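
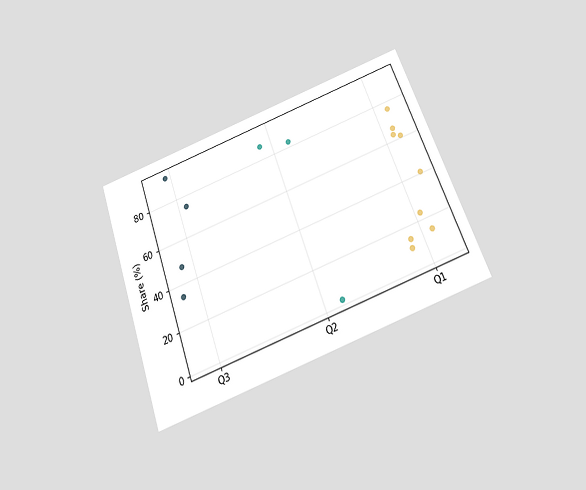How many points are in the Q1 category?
9

The chart is tilted about 20° counter-clockwise and viewed slightly from below. Counting the markers in the Q1 column gives 9.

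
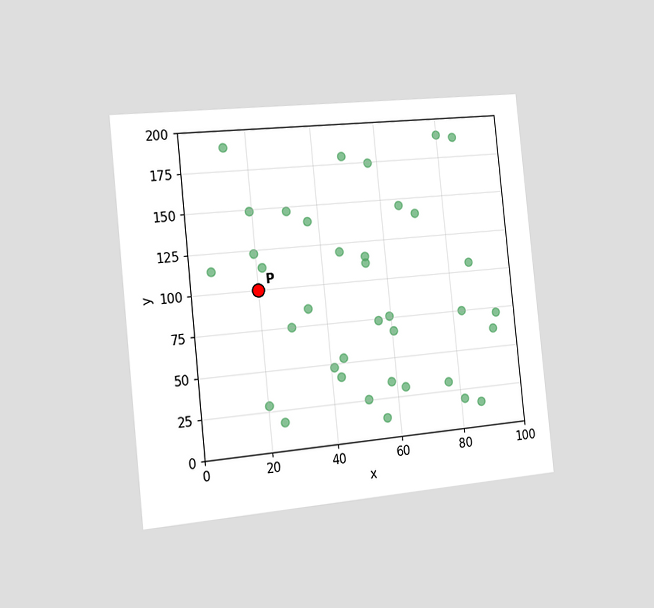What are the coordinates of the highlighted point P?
(20, 100)

The chart is tilted about 6° counter-clockwise and viewed slightly from the left. Following the gridlines from P to each axis, P sits at (20, 100).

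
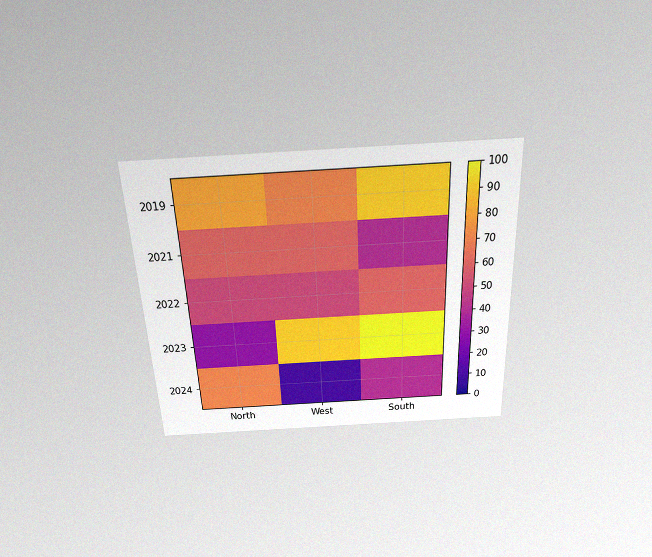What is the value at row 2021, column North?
The chart is tilted about 2° counter-clockwise and viewed slightly from above, with some photo noise. Matching cell (2021, North) against the colorbar gives 60.

60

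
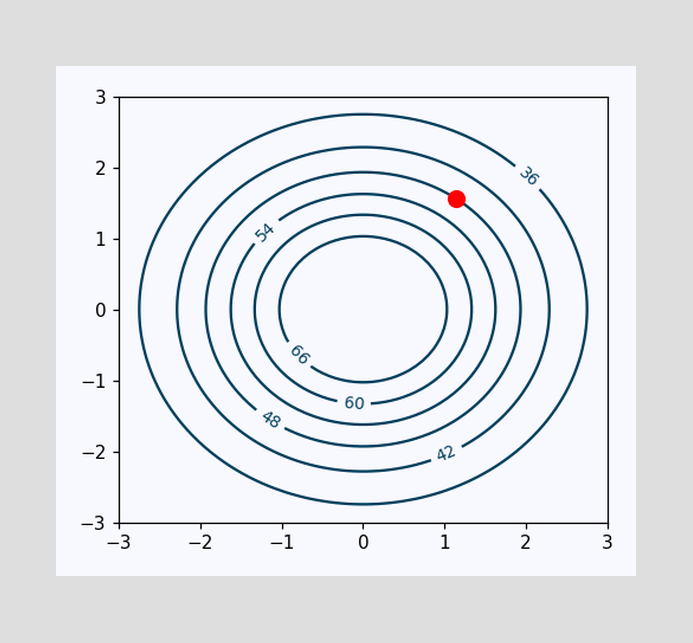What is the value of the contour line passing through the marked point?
48

The marked point sits on the contour labelled 48.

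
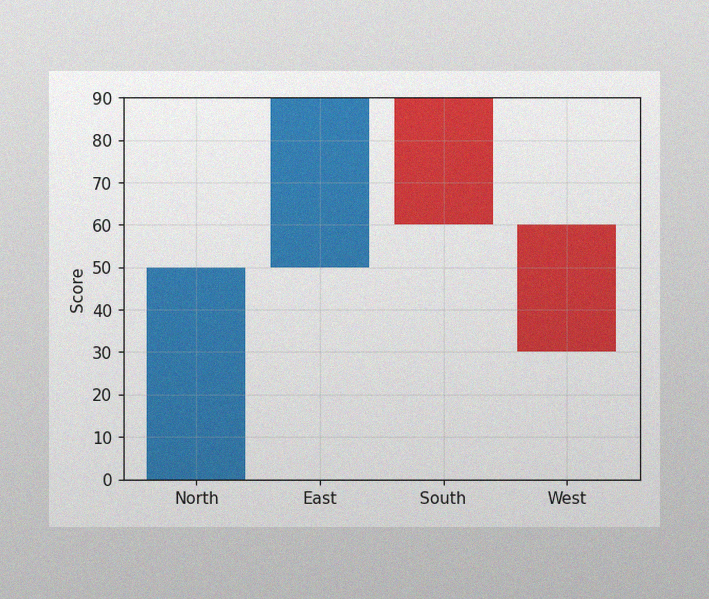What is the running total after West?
The image has some photo noise and uneven lighting. After West the running total reaches 30.

30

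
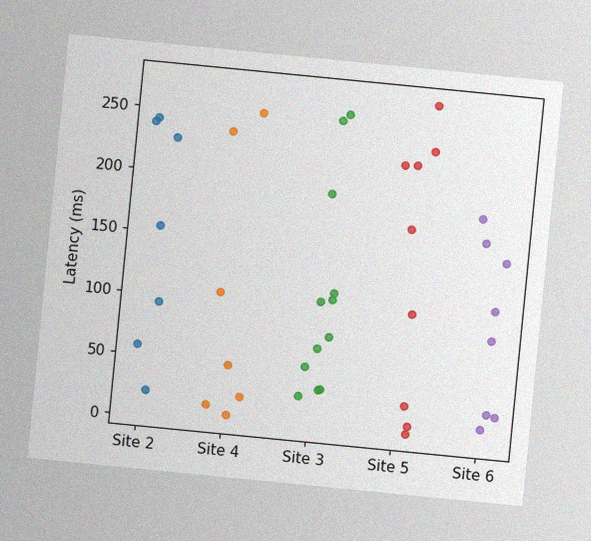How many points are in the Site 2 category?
The chart is tilted about 6° clockwise, with some photo noise. Counting the markers in the Site 2 column gives 7.

7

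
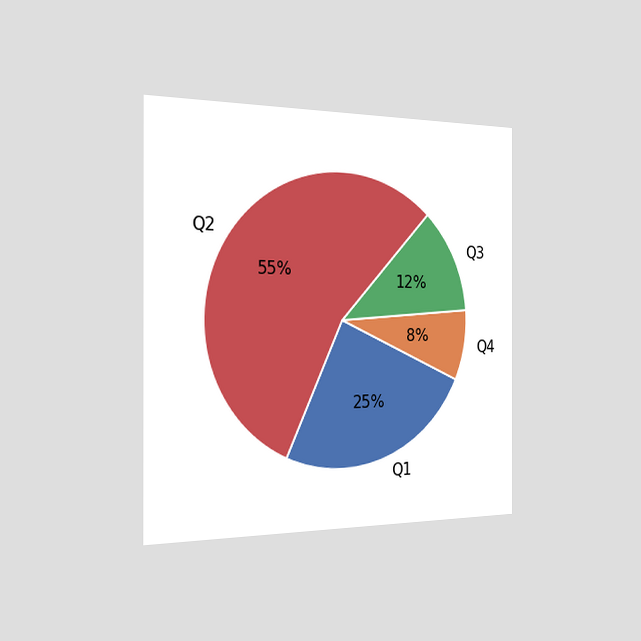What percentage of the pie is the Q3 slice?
12%

The chart is viewed slightly from the left. The Q3 slice takes up 12% of the pie.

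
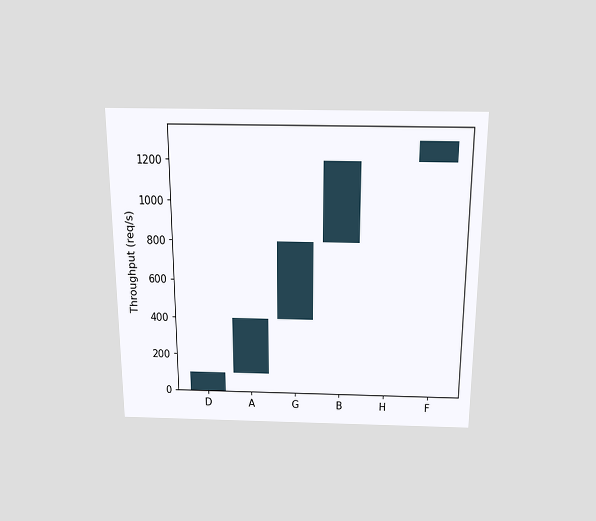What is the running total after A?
The chart is viewed slightly from above. After A the running total reaches 400req/s.

400req/s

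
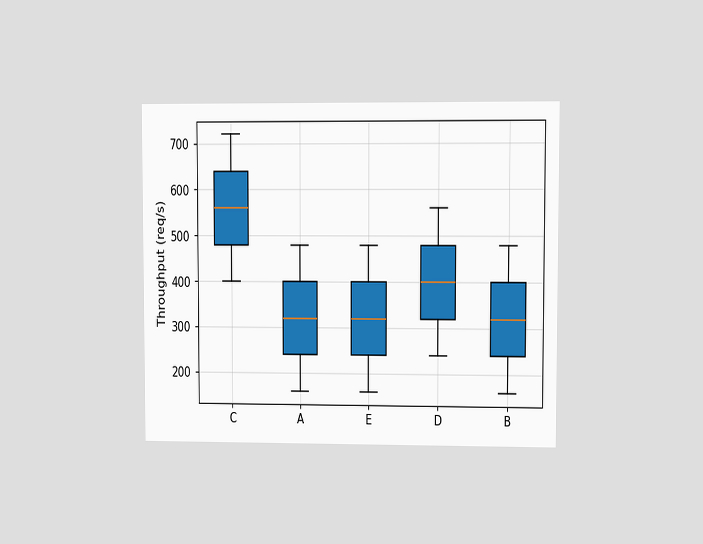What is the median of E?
The chart is viewed at a slight angle. The median line in the E box sits at 320req/s.

320req/s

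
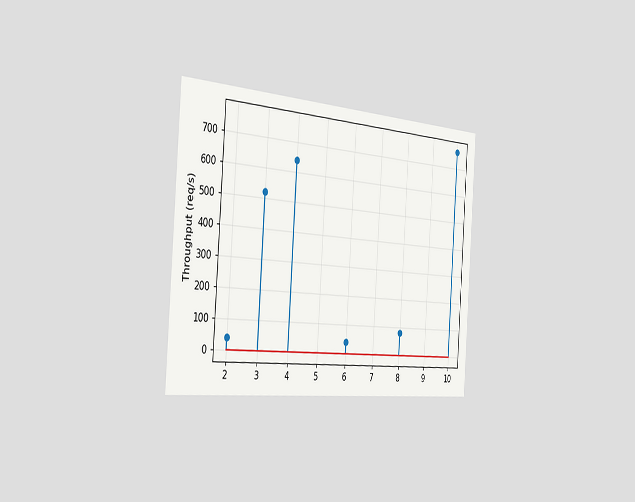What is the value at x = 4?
The chart is tilted about 4° clockwise and viewed slightly from the left. The stem at x=4 reaches 640req/s.

640req/s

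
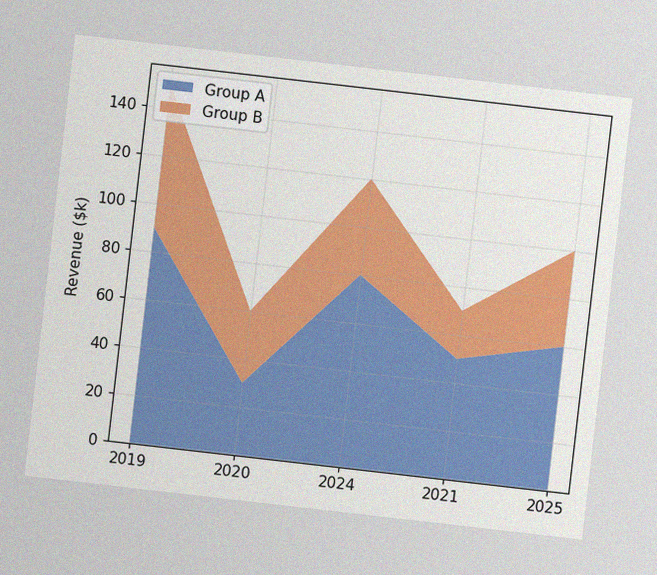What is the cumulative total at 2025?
$100k

The chart is tilted about 7° clockwise, with some photo noise. The stacked total at 2025 reaches $100k.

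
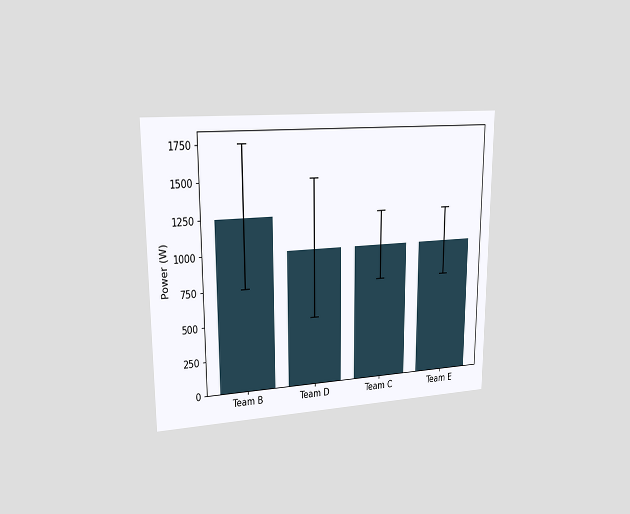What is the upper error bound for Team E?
The chart is viewed slightly from the left. The Team E bar's upper whisker reaches 1250W.

1250W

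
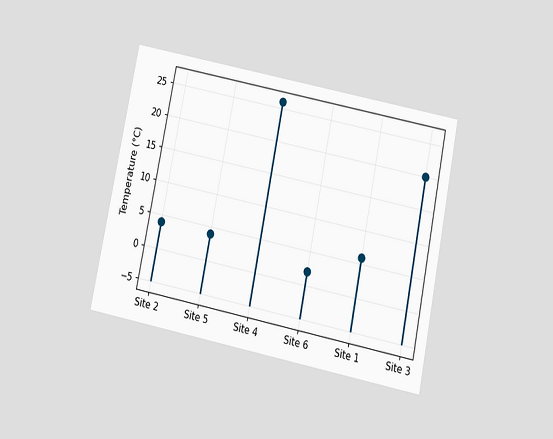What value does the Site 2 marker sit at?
4°C

The chart is tilted about 11° clockwise and viewed slightly from below. The Site 2 marker sits at 4°C.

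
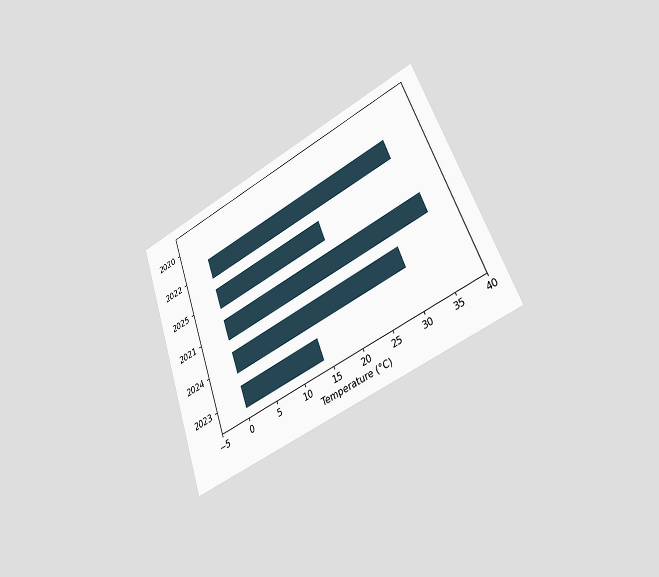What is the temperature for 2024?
The chart is tilted about 20° counter-clockwise and viewed slightly from the right. Reading along the chart's x-axis, the 2024 bar reaches 30°C.

30°C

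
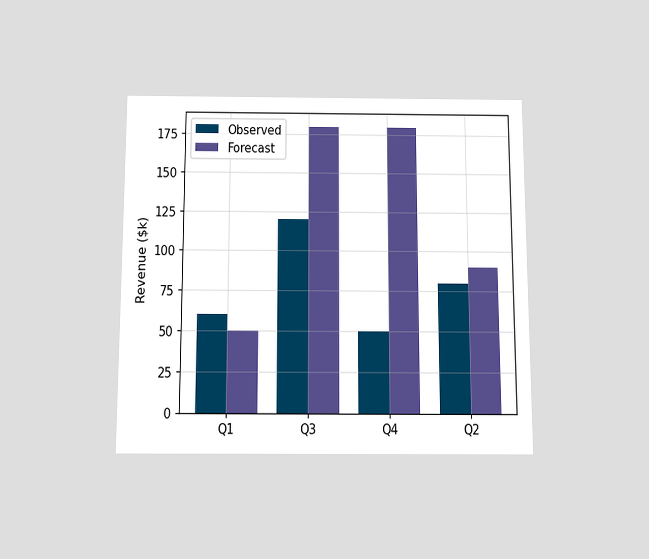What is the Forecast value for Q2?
$90k

The chart is viewed slightly from below. The Forecast bar at Q2 reaches $90k on the y-axis.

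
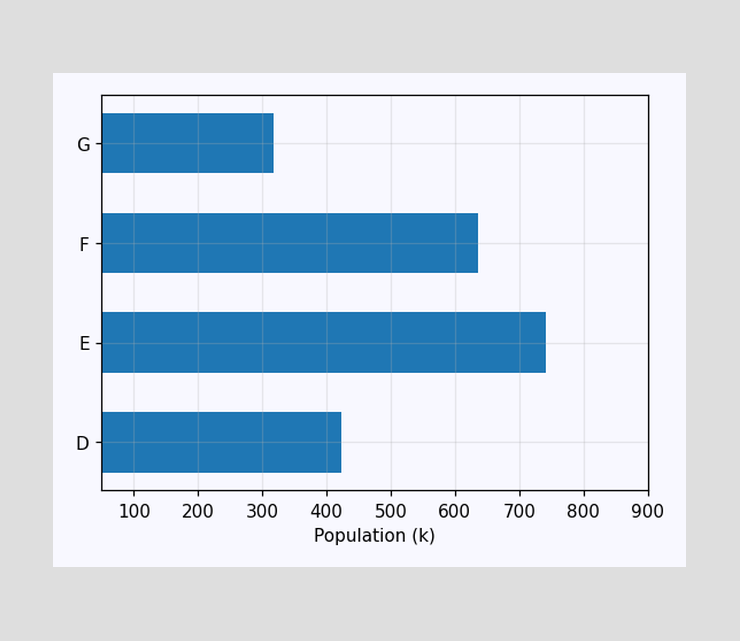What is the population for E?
Reading along the chart's x-axis, the E bar reaches 742k.

742k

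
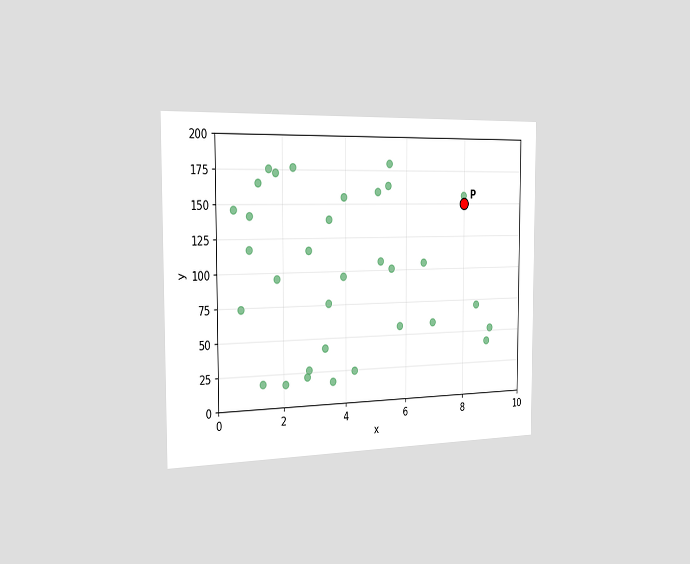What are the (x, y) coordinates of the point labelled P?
The chart is viewed slightly from the left. Following the gridlines from P to each axis, P sits at (8, 150).

(8, 150)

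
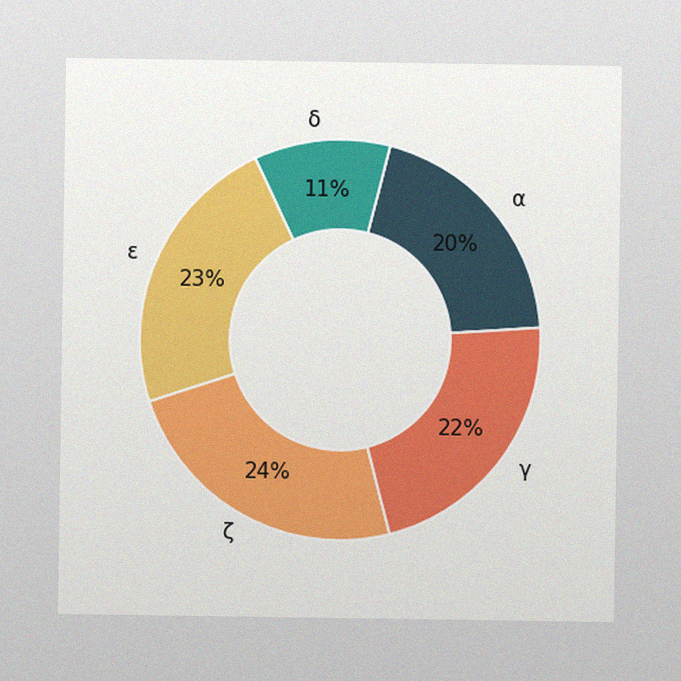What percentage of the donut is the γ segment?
22%

The image has some photo noise and uneven lighting. The γ segment takes up 22% of the ring.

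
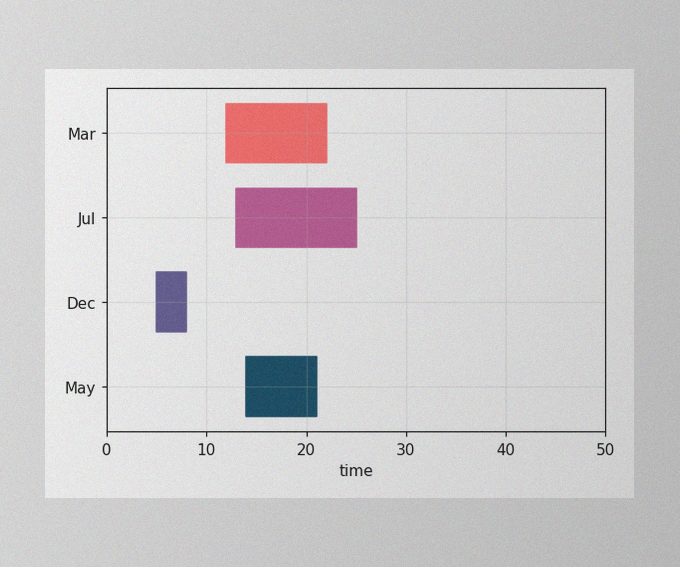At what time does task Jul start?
13

The image has some photo noise and uneven lighting. The Jul bar begins at t=13.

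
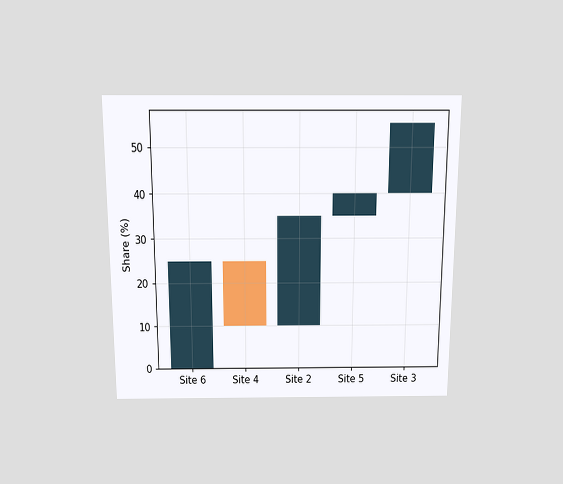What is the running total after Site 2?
The chart is viewed slightly from above. After Site 2 the running total reaches 35%.

35%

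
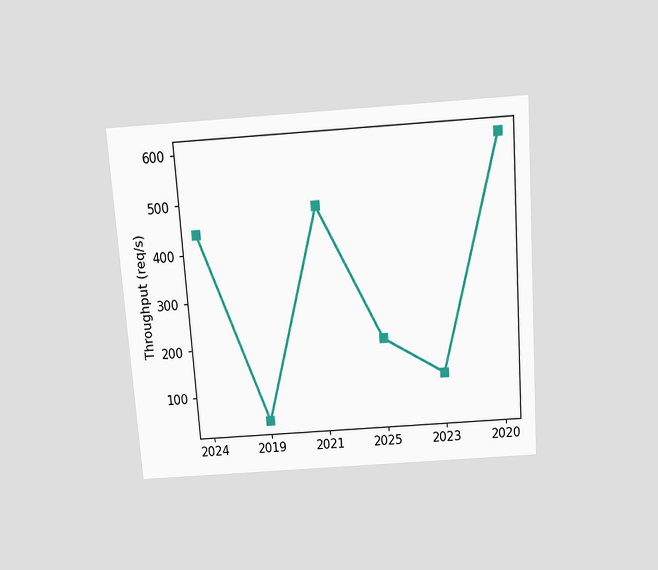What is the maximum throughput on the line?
600req/s

The chart is tilted about 4° counter-clockwise and viewed slightly from above. The highest point is at 2020, and reading across to the y-axis gives 600req/s.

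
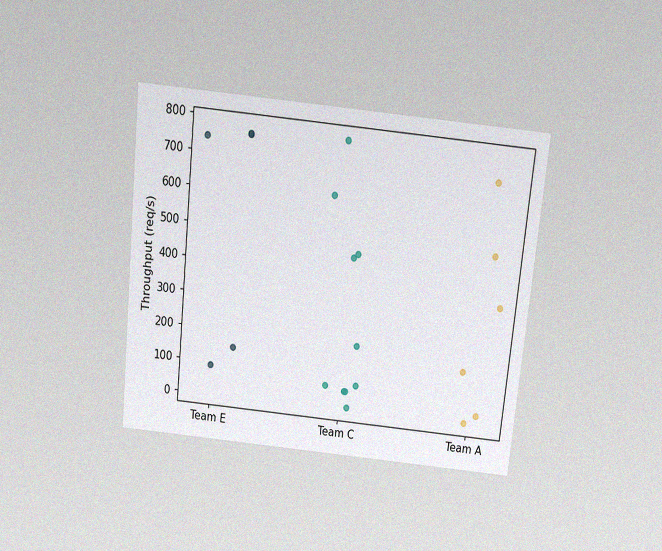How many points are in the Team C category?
The chart is tilted about 6° clockwise and viewed slightly from above, with some photo noise. Counting the markers in the Team C column gives 10.

10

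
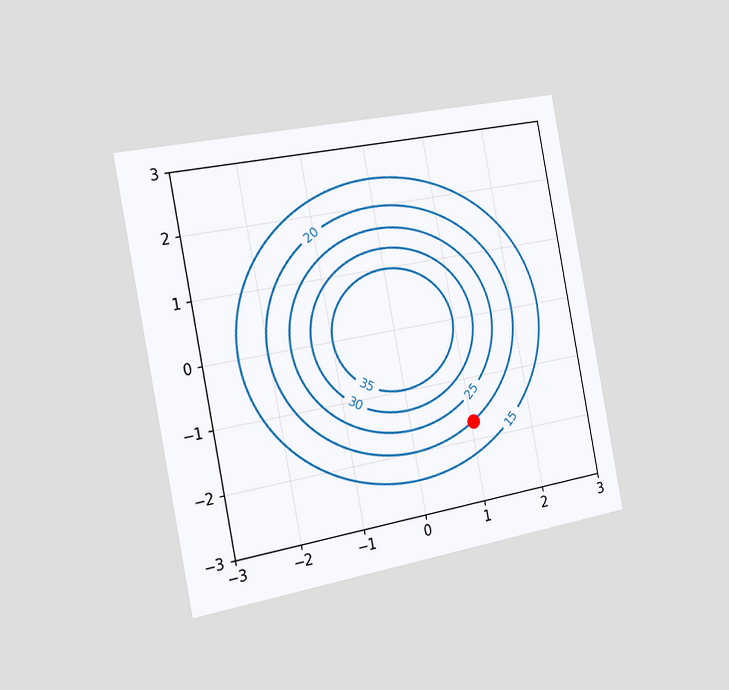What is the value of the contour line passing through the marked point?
The chart is tilted about 11° counter-clockwise and viewed slightly from the left. The marked point sits on the contour labelled 20.

20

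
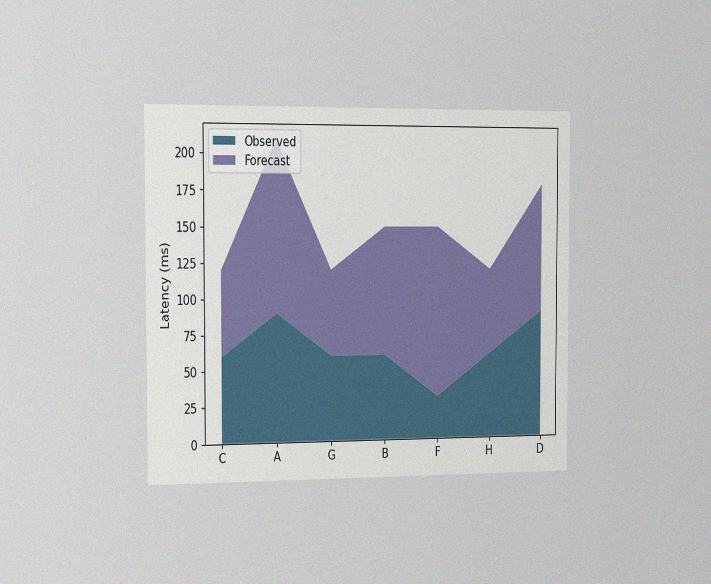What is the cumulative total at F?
The chart is viewed slightly from the left, with some photo noise. The stacked total at F reaches 150ms.

150ms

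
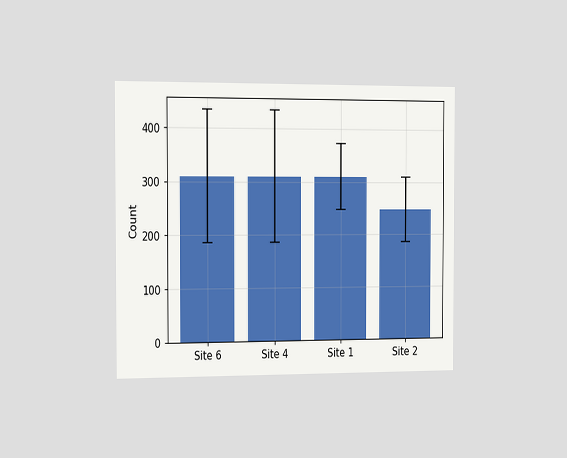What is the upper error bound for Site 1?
372

The chart is viewed slightly from the left. The Site 1 bar's upper whisker reaches 372.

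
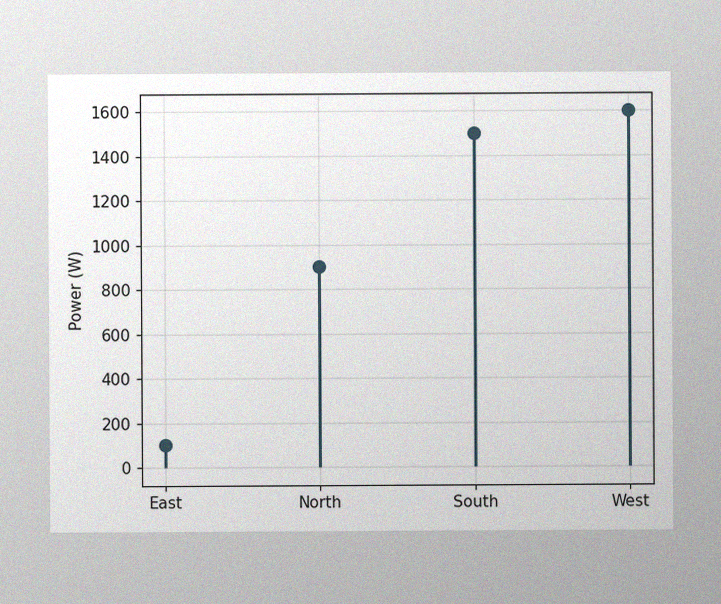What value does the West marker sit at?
The image has some photo noise and uneven lighting. The West marker sits at 1600W.

1600W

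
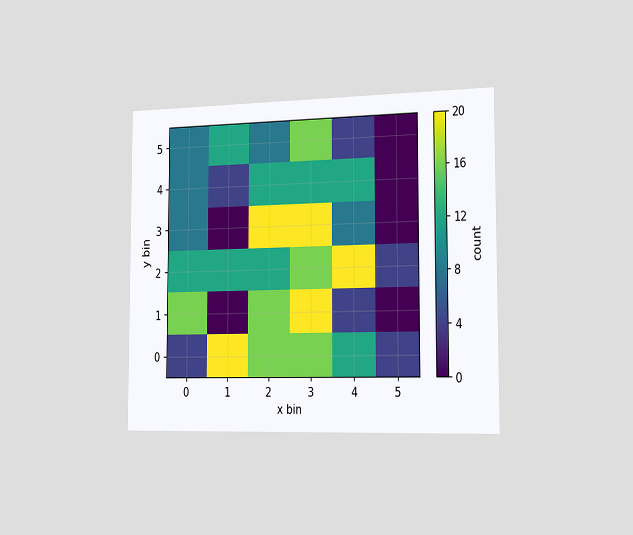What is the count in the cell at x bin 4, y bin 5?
The chart is viewed slightly from the right. Matching the cell (4, 5) against the colorbar gives 4.

4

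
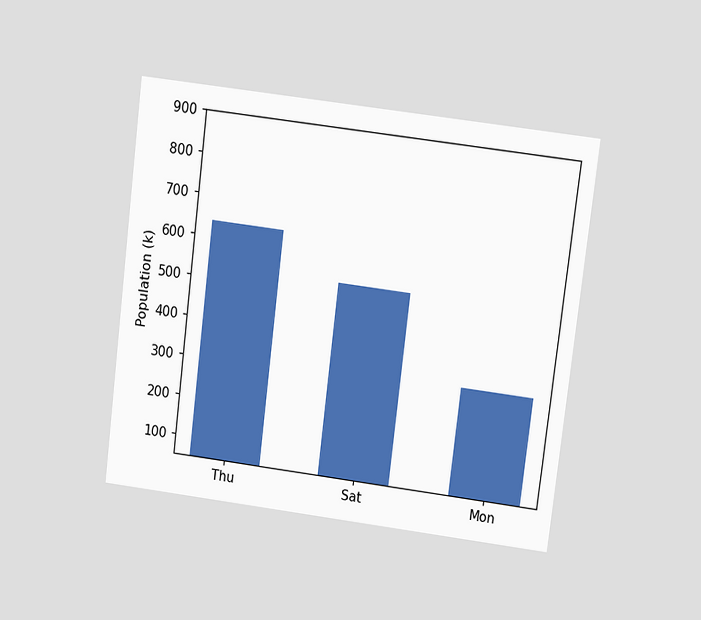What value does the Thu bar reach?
636k

The chart is tilted about 7° clockwise and viewed at a slight angle. Reading along the chart's y-axis, the Thu bar reaches 636k.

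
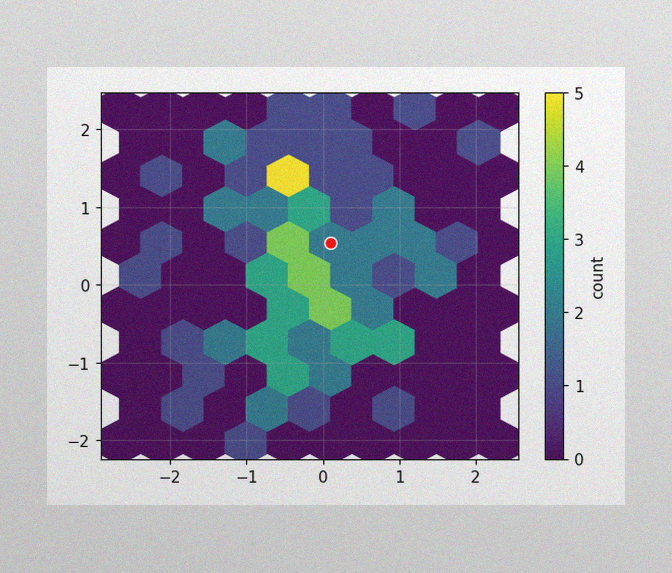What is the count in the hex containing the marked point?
The image has some photo noise and uneven lighting. The marked hex reads 2 on the colorbar.

2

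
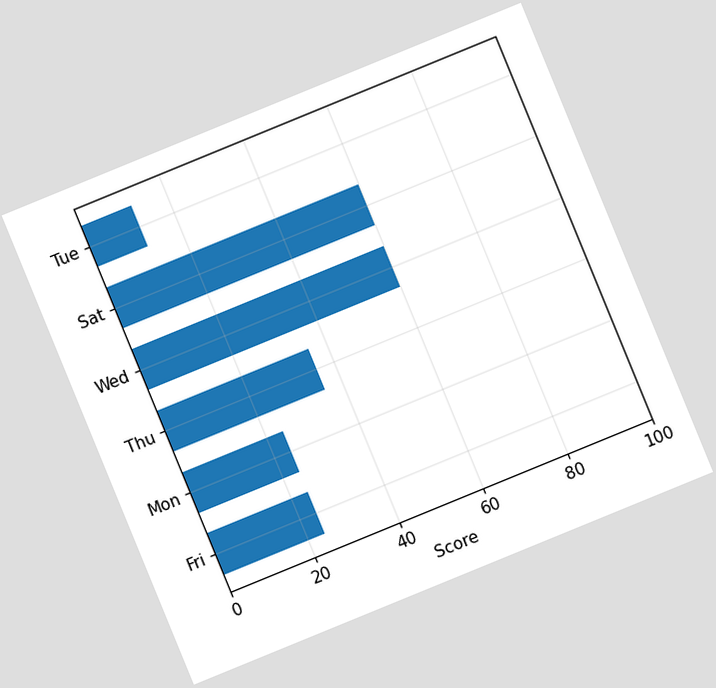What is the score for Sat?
The chart is tilted about 22° counter-clockwise. Reading along the chart's x-axis, the Sat bar reaches 60.

60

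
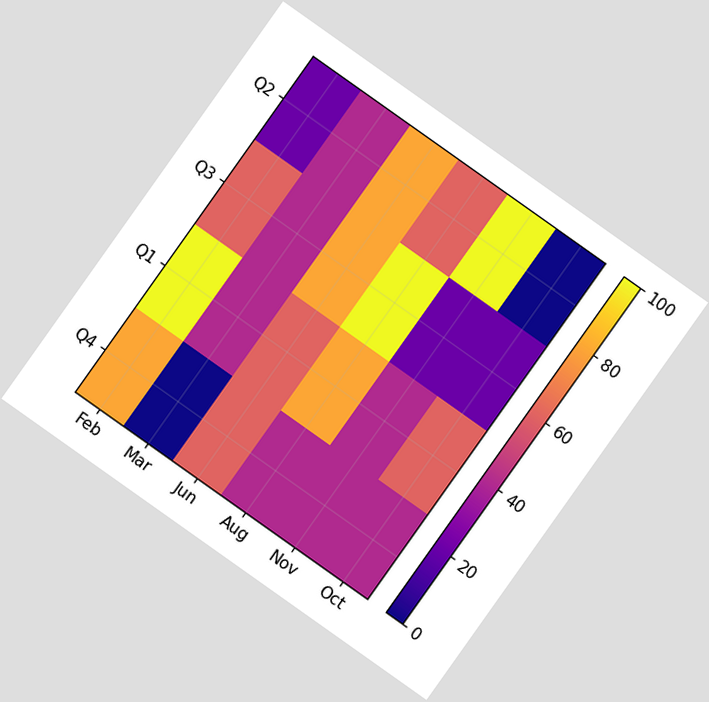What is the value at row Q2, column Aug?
60

The chart is tilted about 35° clockwise. Matching cell (Q2, Aug) against the colorbar gives 60.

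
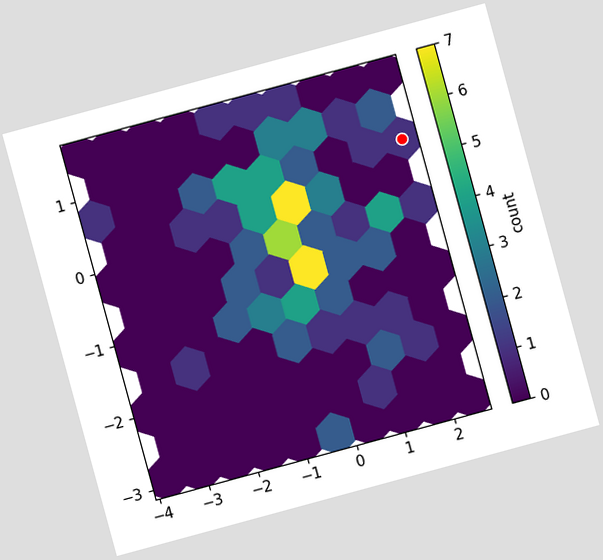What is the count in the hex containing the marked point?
1

The chart is tilted about 15° counter-clockwise. The marked hex reads 1 on the colorbar.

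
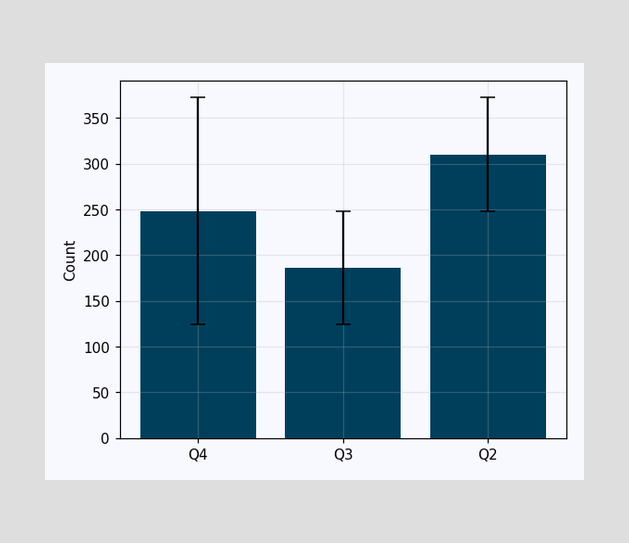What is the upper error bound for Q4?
The Q4 bar's upper whisker reaches 372.

372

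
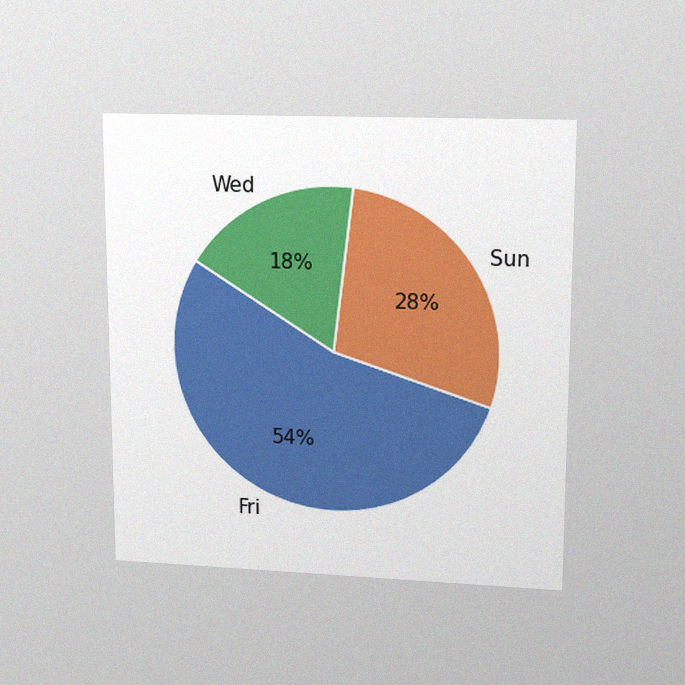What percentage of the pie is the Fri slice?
54%

The chart is viewed at a slight angle, with some photo noise. The Fri slice takes up 54% of the pie.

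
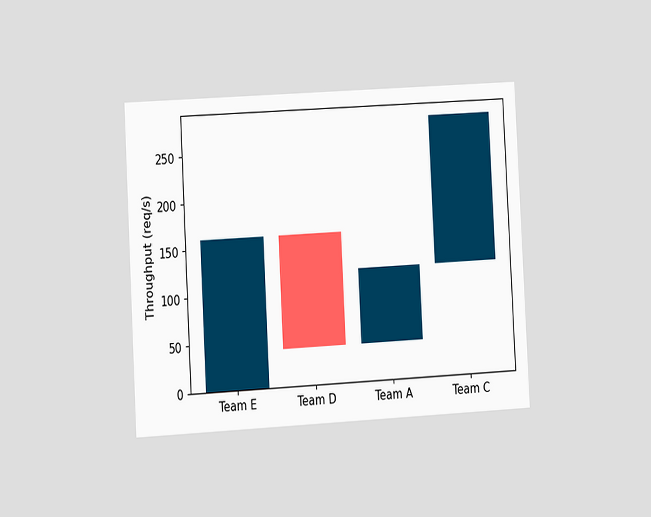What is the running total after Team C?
The chart is tilted about 3° counter-clockwise and viewed at a slight angle. After Team C the running total reaches 280req/s.

280req/s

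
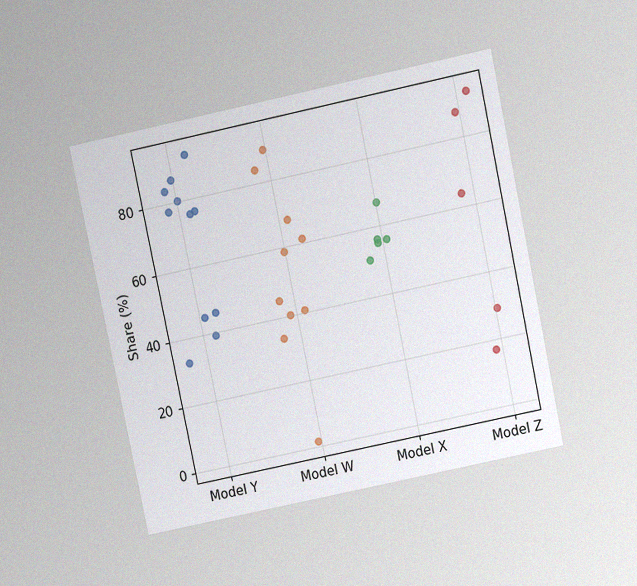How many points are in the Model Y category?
11

The chart is tilted about 12° counter-clockwise and viewed slightly from above, with some photo noise. Counting the markers in the Model Y column gives 11.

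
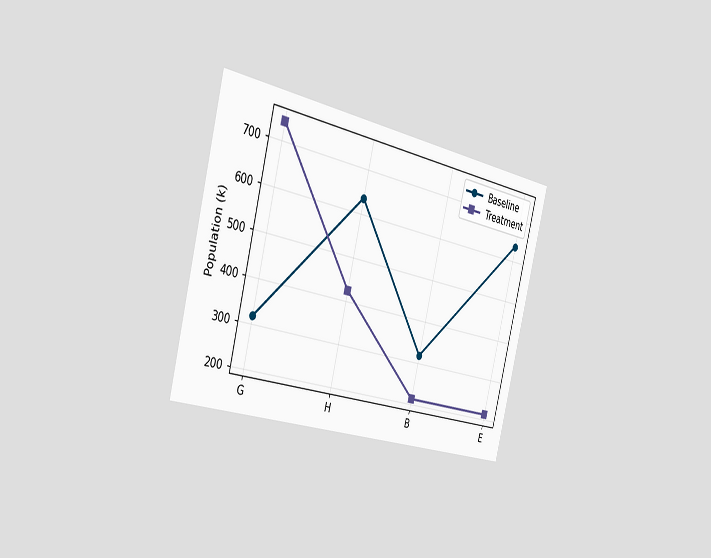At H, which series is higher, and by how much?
Baseline, by 212k

The chart is tilted about 14° clockwise and viewed slightly from the left. At H, Baseline sits above the other line by 212k.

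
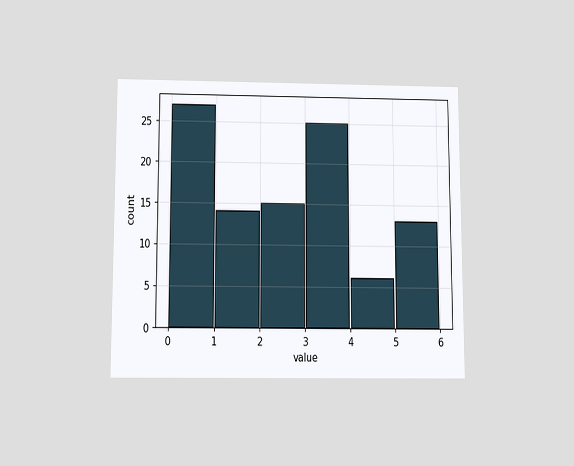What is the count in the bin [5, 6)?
The chart is viewed slightly from below. The [5, 6) bin has height 13.

13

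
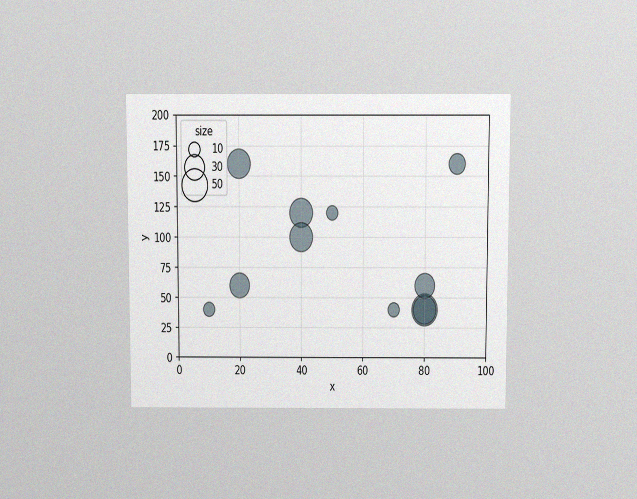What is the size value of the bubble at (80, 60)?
30

The chart is viewed slightly from above, with some photo noise. Matching the bubble at (80, 60) against the size legend gives 30.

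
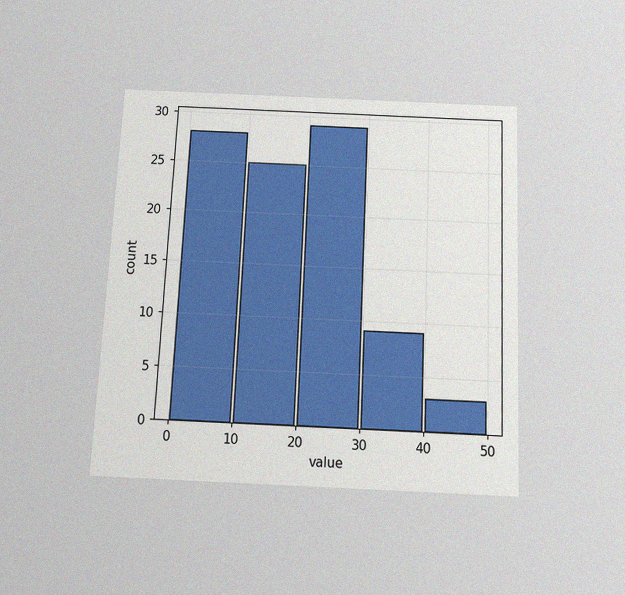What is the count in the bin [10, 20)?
The chart is tilted about 3° clockwise and viewed slightly from below, with some photo noise. The [10, 20) bin has height 25.

25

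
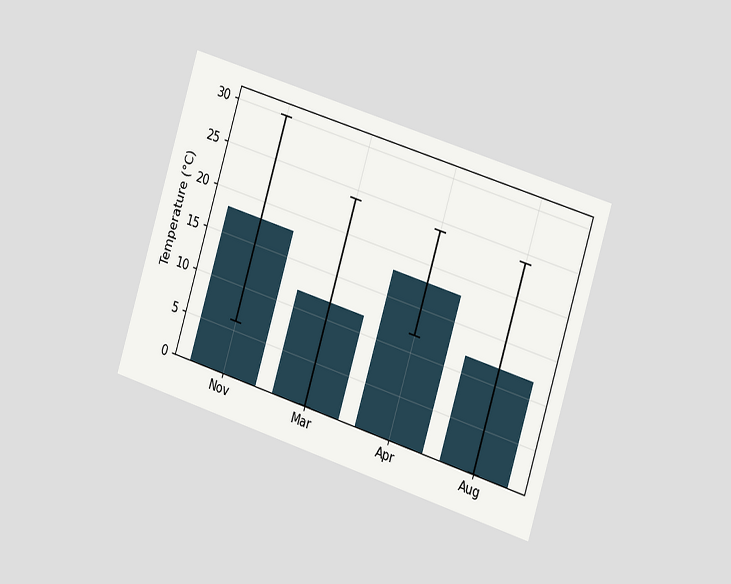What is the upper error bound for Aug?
24°C

The chart is tilted about 17° clockwise and viewed slightly from the right. The Aug bar's upper whisker reaches 24°C.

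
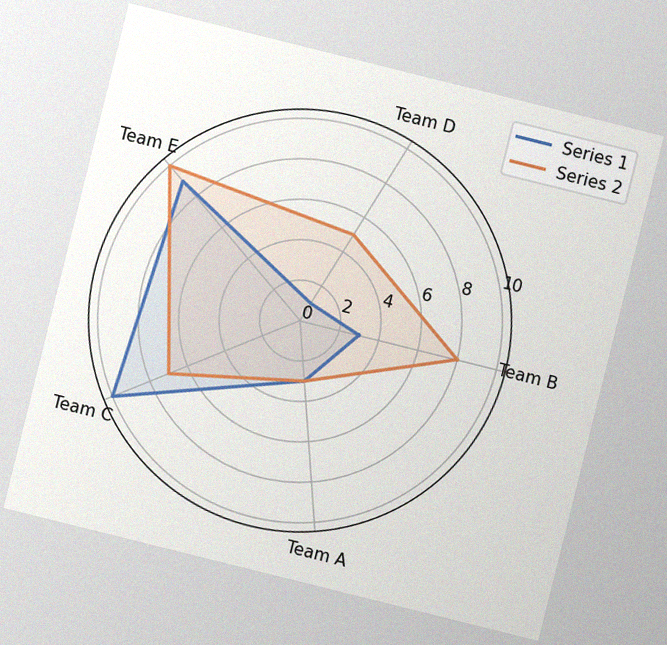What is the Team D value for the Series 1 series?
1

The chart is tilted about 14° clockwise, with some photo noise. On the Team D axis, Series 1 reaches 1.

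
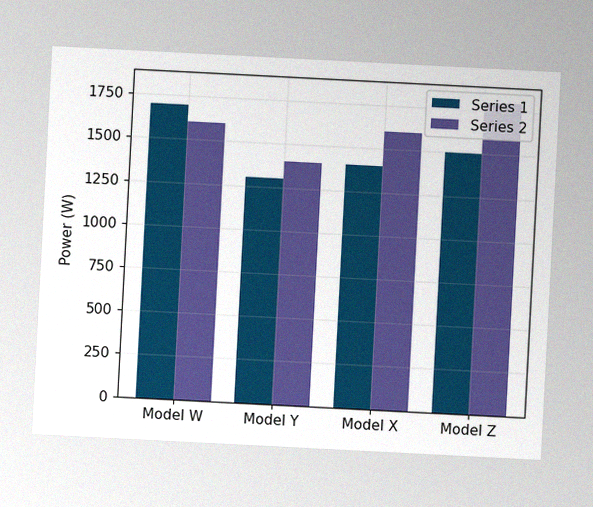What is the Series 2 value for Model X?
1600W

The chart is tilted about 3° clockwise, with some photo noise. The Series 2 bar at Model X reaches 1600W on the y-axis.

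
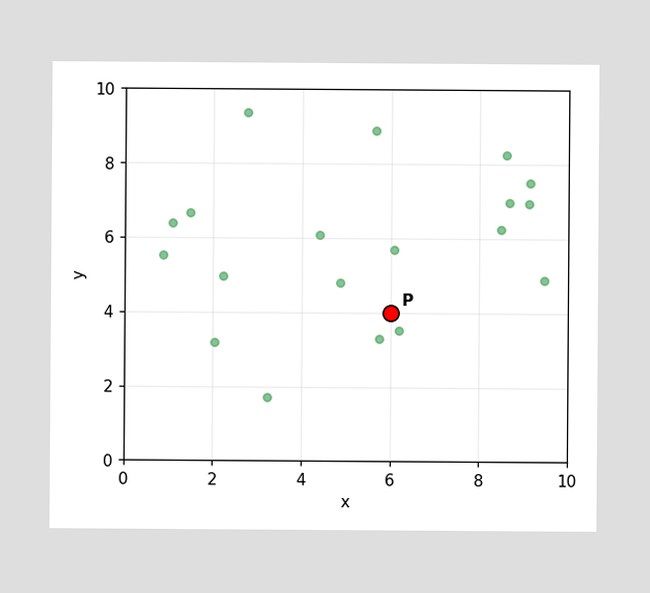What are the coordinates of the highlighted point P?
Following the gridlines from P to each axis, P sits at (6, 4).

(6, 4)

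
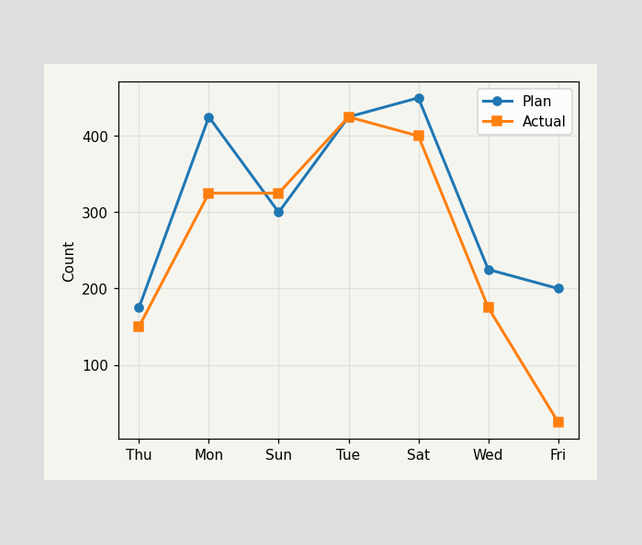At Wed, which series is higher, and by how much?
At Wed, Plan sits above the other line by 50.

Plan, by 50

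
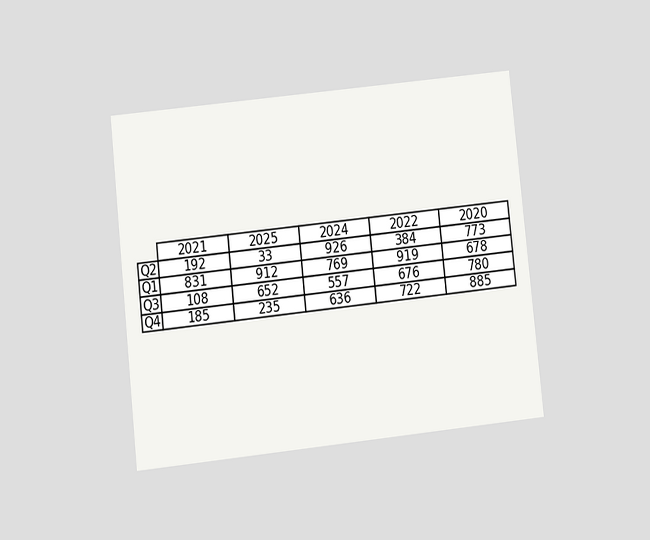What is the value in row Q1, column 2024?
769

The chart is tilted about 6° counter-clockwise and viewed at a slight angle. The (Q1, 2024) cell reads 769.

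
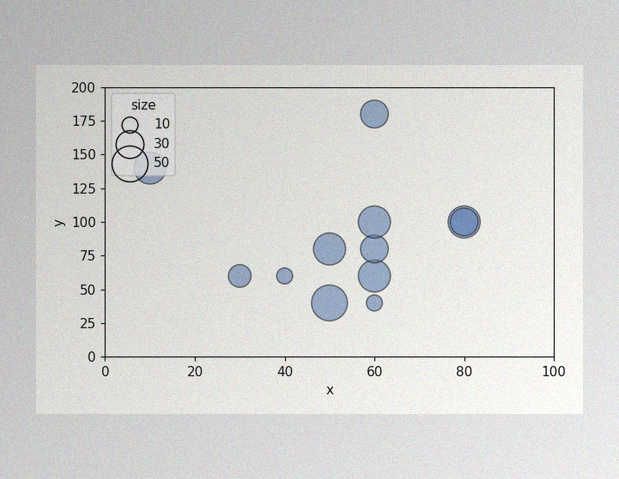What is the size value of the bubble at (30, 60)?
The image has some photo noise and uneven lighting. Matching the bubble at (30, 60) against the size legend gives 20.

20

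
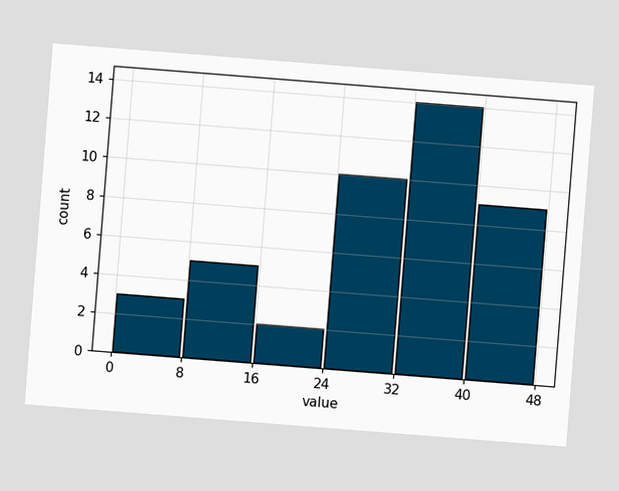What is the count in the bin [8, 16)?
5

The chart is tilted about 4° clockwise. The [8, 16) bin has height 5.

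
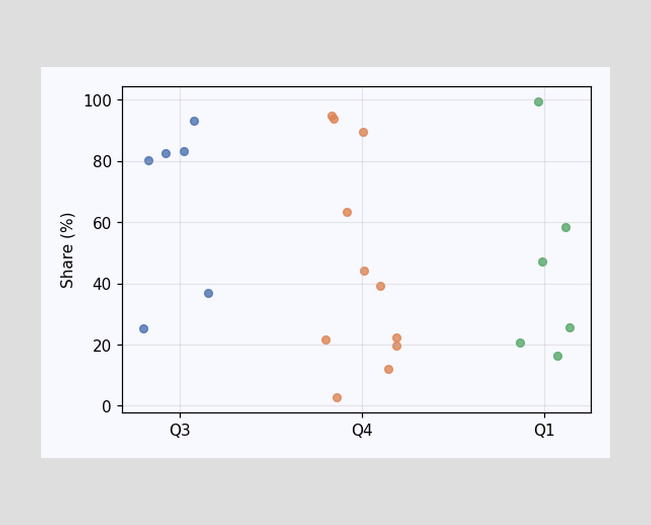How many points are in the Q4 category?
11

Counting the markers in the Q4 column gives 11.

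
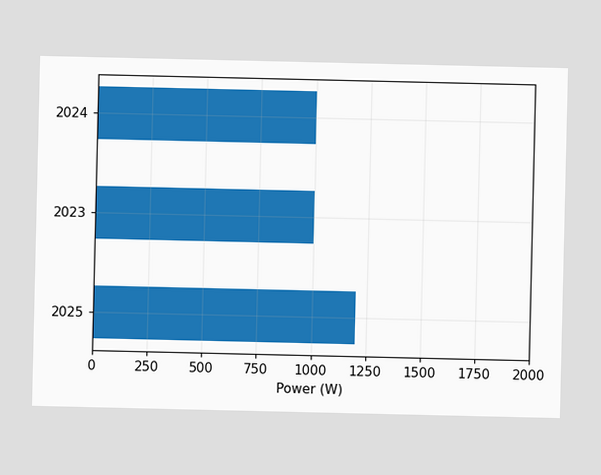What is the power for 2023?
Reading along the chart's x-axis, the 2023 bar reaches 1000W.

1000W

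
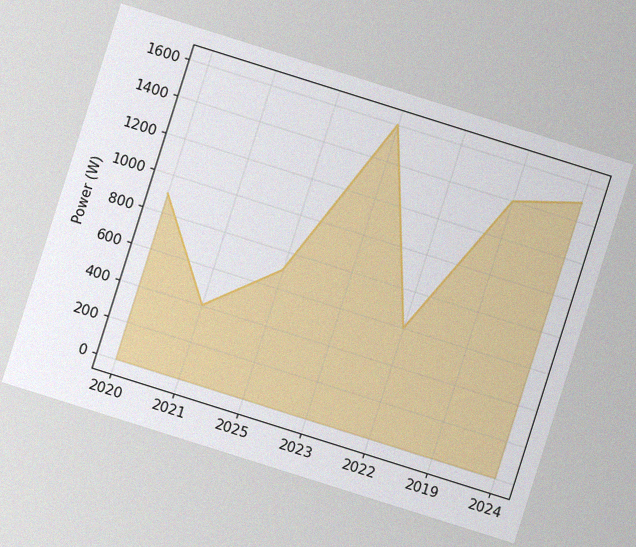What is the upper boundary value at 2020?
The chart is tilted about 17° clockwise, with some photo noise. At 2020 the upper boundary is at 900W.

900W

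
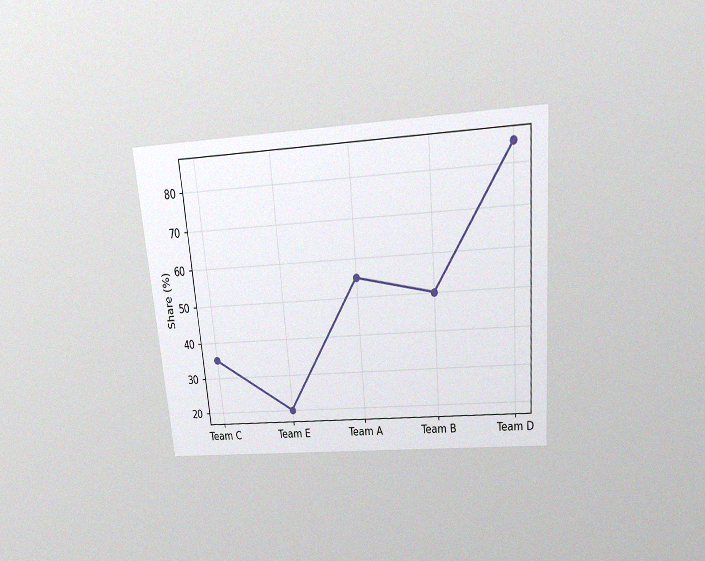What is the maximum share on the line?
The chart is tilted about 5° counter-clockwise and viewed slightly from above, with some photo noise. The highest point is at Team D, and reading across to the y-axis gives 85%.

85%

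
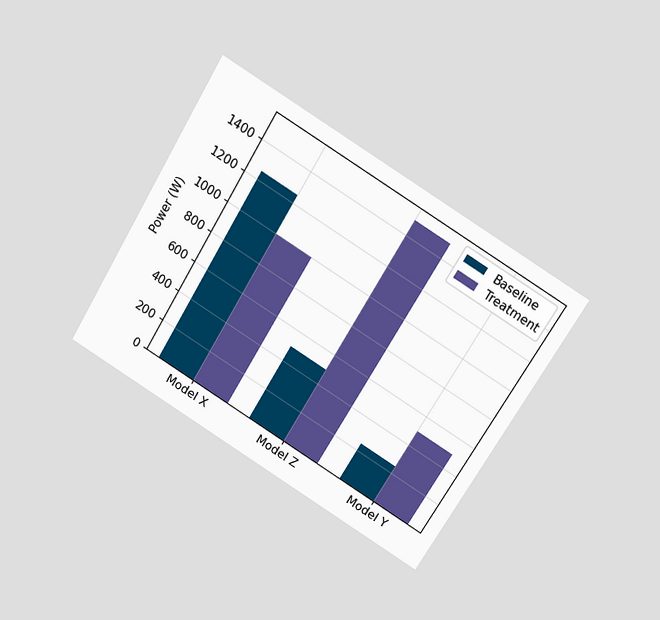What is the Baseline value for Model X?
1250W

The chart is tilted about 31° clockwise and viewed slightly from above. The Baseline bar at Model X reaches 1250W on the y-axis.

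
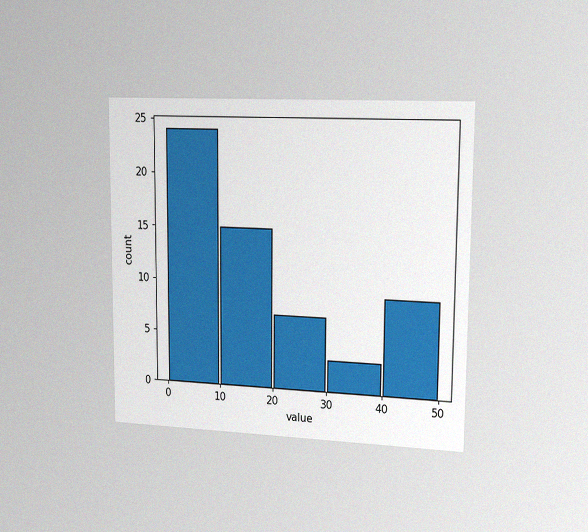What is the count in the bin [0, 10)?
The chart is viewed slightly from the right, with some photo noise. The [0, 10) bin has height 24.

24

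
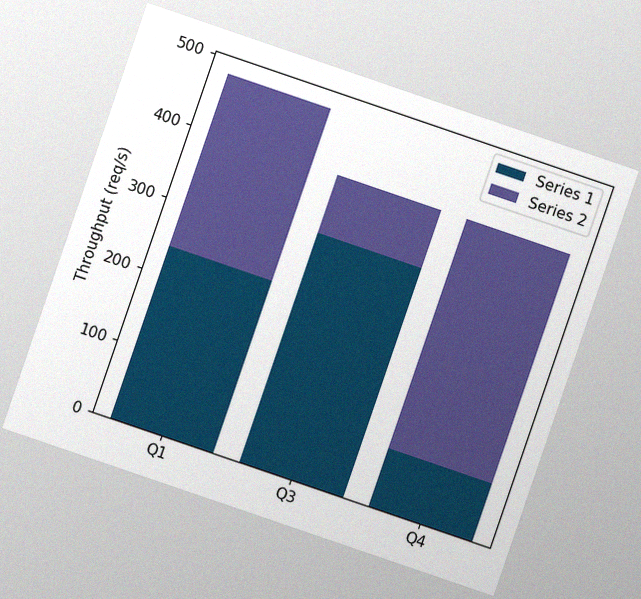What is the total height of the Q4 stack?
400req/s

The chart is tilted about 19° clockwise, with some photo noise. The Q4 stack's top reaches 400req/s on the y-axis.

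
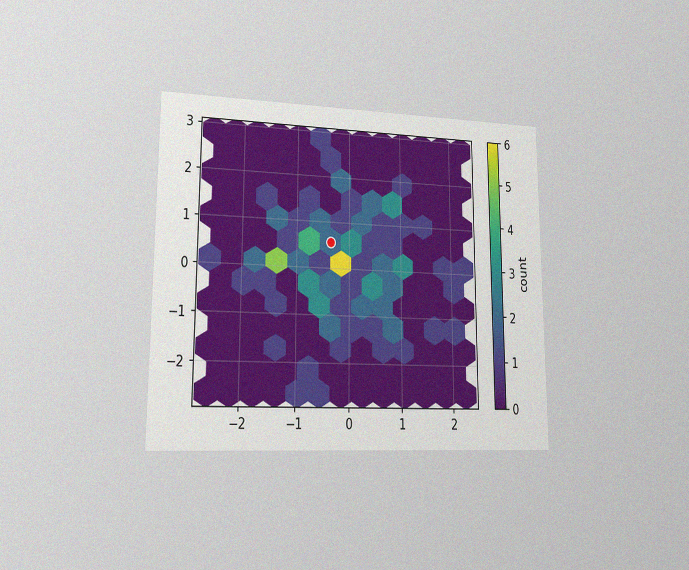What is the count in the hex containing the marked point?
2

The chart is viewed at a slight angle, with some photo noise. The marked hex reads 2 on the colorbar.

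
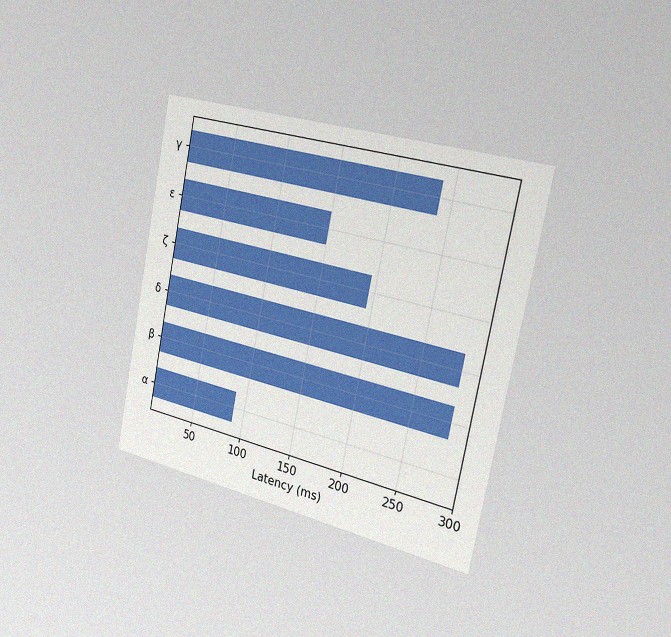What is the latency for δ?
285ms

The chart is tilted about 11° clockwise and viewed slightly from the right, with some photo noise. Reading along the chart's x-axis, the δ bar reaches 285ms.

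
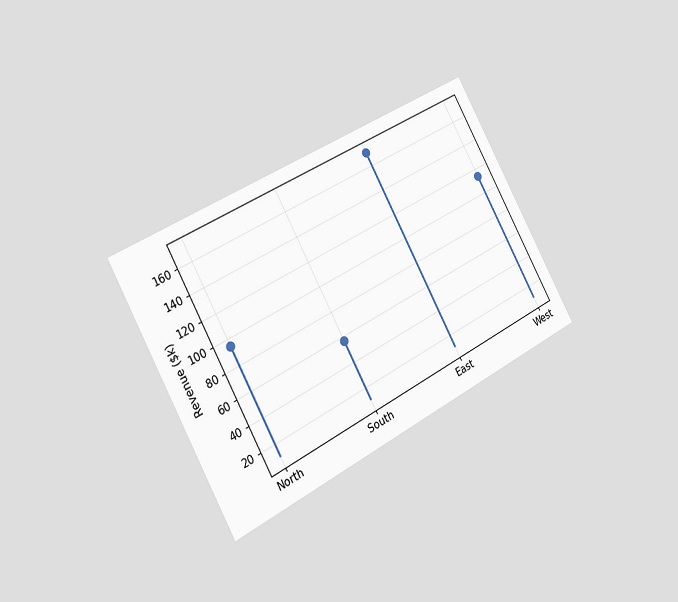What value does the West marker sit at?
The chart is tilted about 28° counter-clockwise and viewed slightly from the left. The West marker sits at $114k.

$114k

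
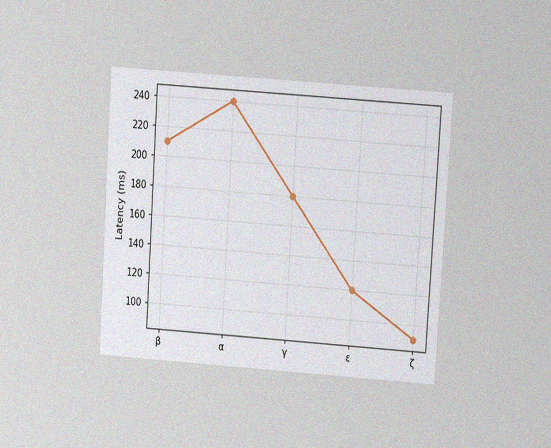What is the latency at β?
The chart is tilted about 4° clockwise and viewed at a slight angle, with some photo noise. At β, the line is at 210ms.

210ms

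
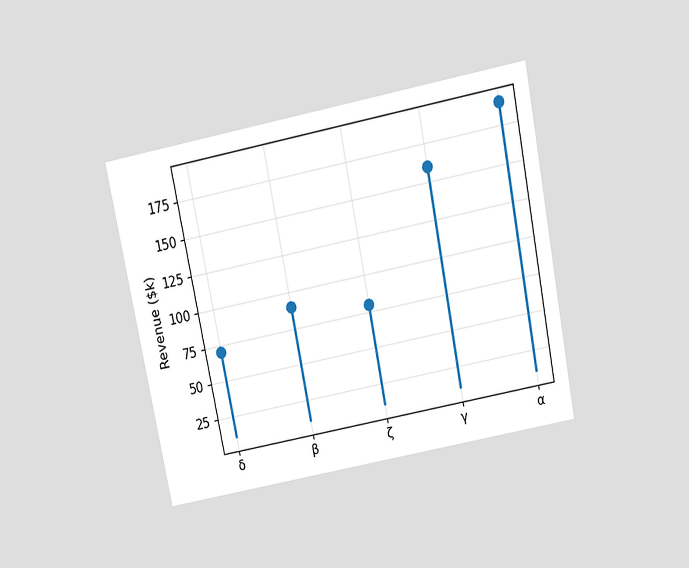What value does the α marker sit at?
$190k

The chart is tilted about 11° counter-clockwise and viewed slightly from above. The α marker sits at $190k.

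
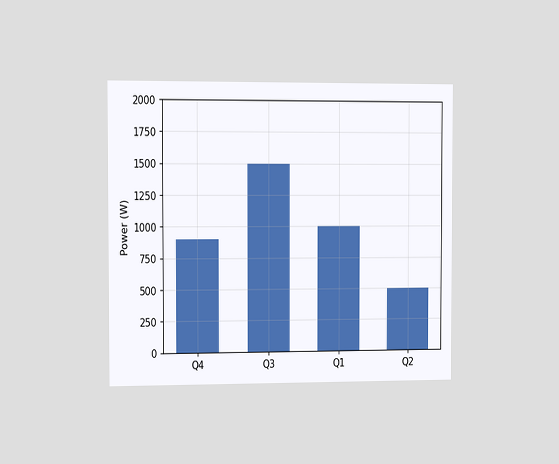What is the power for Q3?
The chart is viewed slightly from the left. Reading along the chart's y-axis, the Q3 bar reaches 1500W.

1500W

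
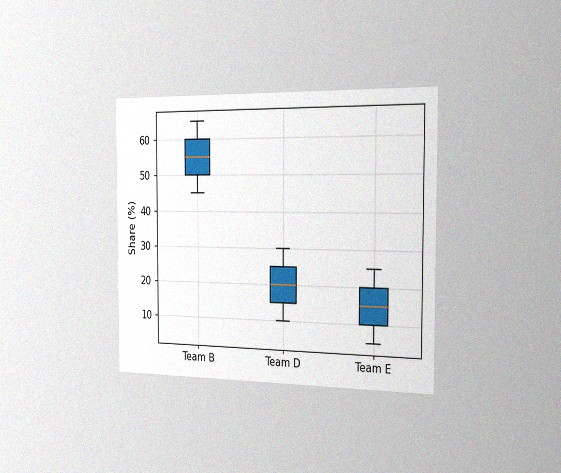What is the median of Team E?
15%

The chart is viewed slightly from the right, with some photo noise. The median line in the Team E box sits at 15%.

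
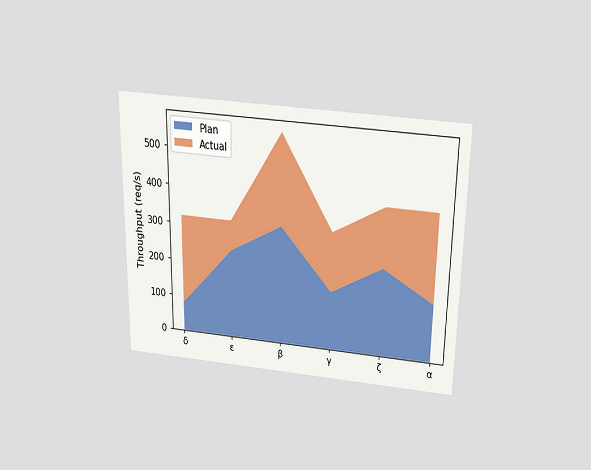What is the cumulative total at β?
560req/s

The chart is viewed slightly from above. The stacked total at β reaches 560req/s.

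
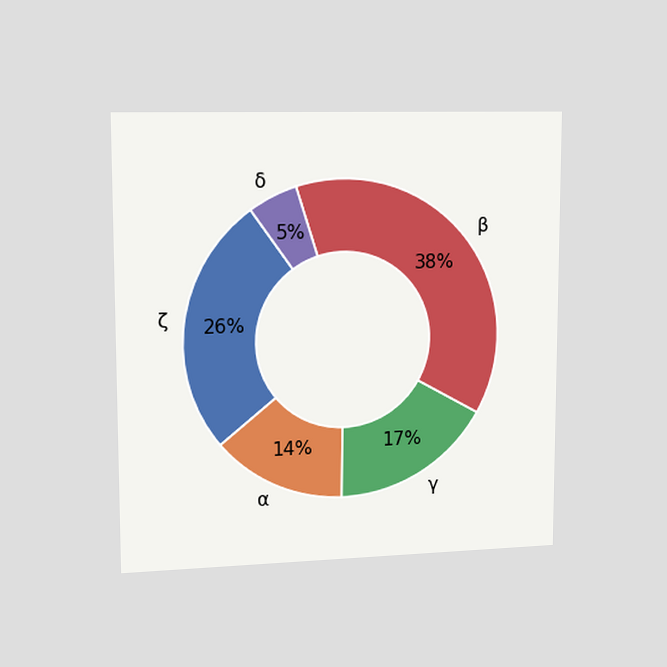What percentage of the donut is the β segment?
The chart is viewed slightly from the left. The β segment takes up 38% of the ring.

38%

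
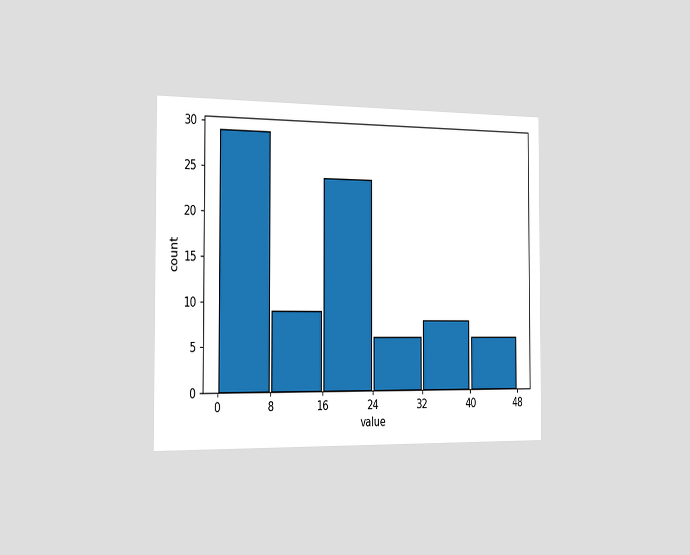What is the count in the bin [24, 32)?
6

The chart is viewed slightly from the left. The [24, 32) bin has height 6.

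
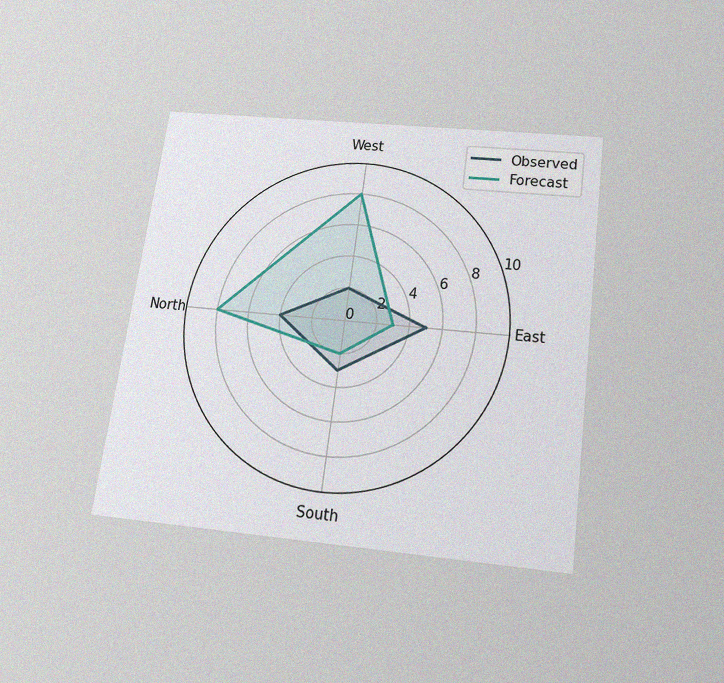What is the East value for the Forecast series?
3

The chart is tilted about 8° clockwise and viewed slightly from below, with some photo noise. On the East axis, Forecast reaches 3.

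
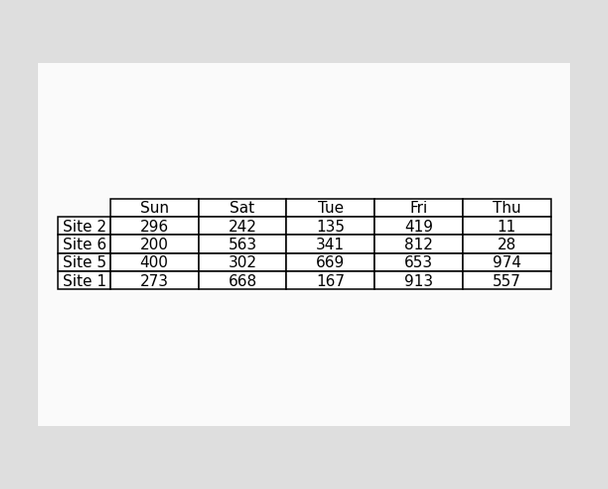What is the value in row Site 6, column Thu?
28

The (Site 6, Thu) cell reads 28.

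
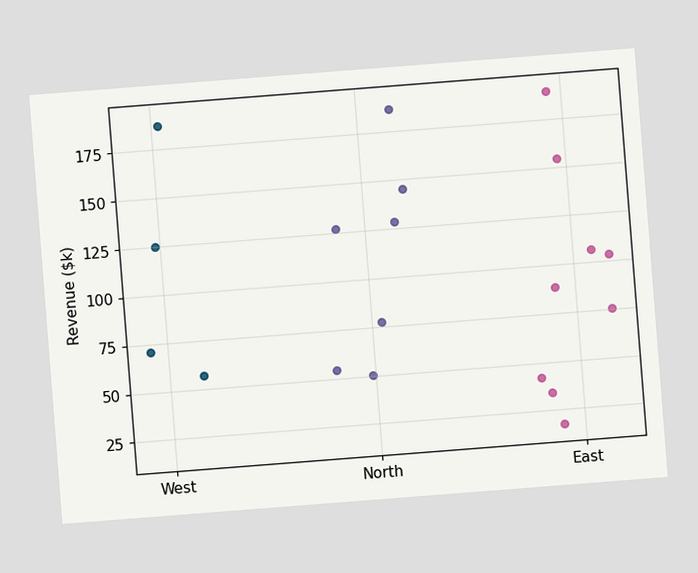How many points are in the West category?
4

The chart is tilted about 4° counter-clockwise. Counting the markers in the West column gives 4.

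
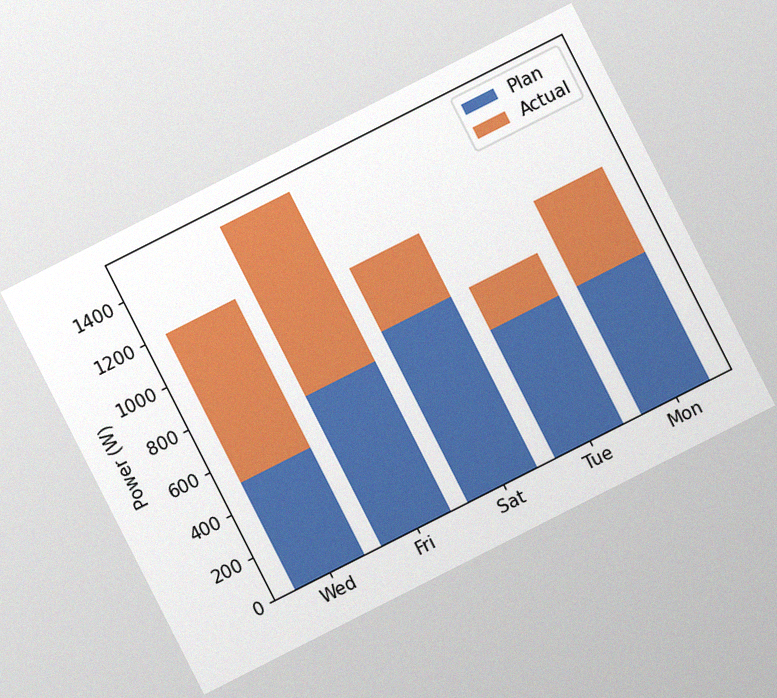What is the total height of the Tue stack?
The chart is tilted about 27° counter-clockwise, with some photo noise. The Tue stack's top reaches 800W on the y-axis.

800W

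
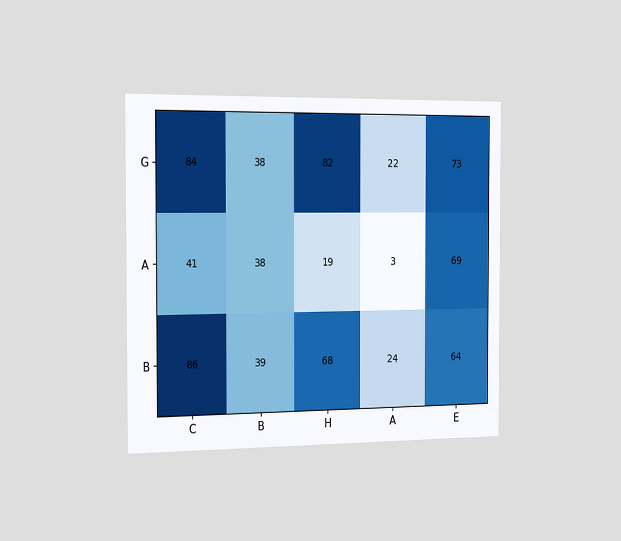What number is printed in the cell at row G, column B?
The chart is viewed slightly from the left. The (G, B) cell reads 38.

38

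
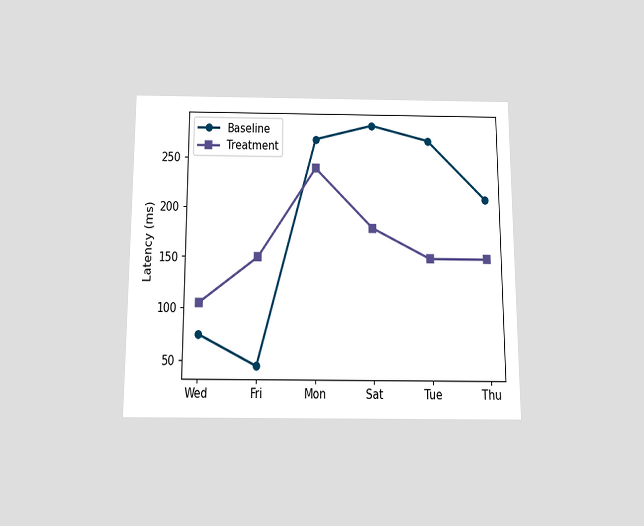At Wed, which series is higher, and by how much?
Treatment, by 30ms

The chart is viewed slightly from below. At Wed, Treatment sits above the other line by 30ms.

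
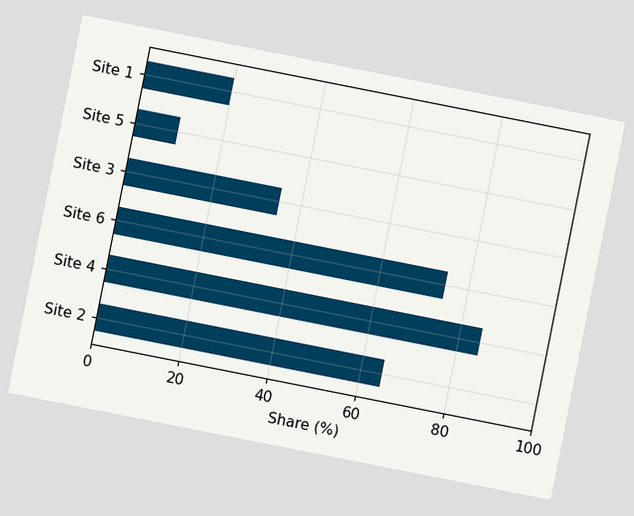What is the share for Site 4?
The chart is tilted about 11° clockwise. Reading along the chart's x-axis, the Site 4 bar reaches 85%.

85%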